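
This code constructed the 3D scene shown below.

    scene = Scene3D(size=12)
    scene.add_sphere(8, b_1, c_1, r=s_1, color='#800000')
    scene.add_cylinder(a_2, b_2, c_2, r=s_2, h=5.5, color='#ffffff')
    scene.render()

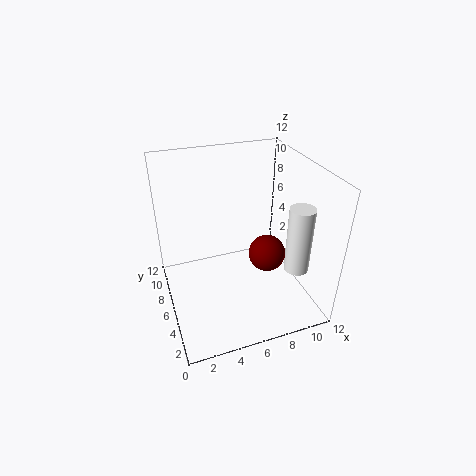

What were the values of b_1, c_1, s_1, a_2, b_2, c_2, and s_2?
b_1 = 4.5; c_1 = 5; s_1 = 1.5; a_2 = 10; b_2 = 3; c_2 = 4; s_2 = 1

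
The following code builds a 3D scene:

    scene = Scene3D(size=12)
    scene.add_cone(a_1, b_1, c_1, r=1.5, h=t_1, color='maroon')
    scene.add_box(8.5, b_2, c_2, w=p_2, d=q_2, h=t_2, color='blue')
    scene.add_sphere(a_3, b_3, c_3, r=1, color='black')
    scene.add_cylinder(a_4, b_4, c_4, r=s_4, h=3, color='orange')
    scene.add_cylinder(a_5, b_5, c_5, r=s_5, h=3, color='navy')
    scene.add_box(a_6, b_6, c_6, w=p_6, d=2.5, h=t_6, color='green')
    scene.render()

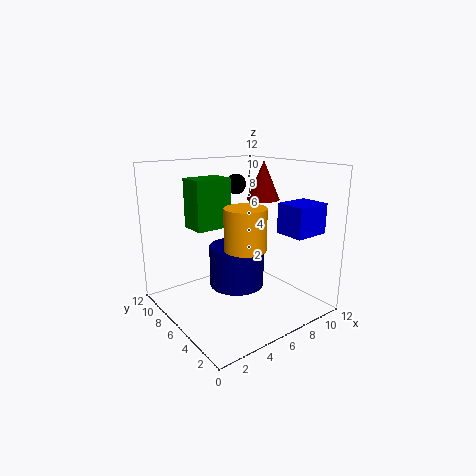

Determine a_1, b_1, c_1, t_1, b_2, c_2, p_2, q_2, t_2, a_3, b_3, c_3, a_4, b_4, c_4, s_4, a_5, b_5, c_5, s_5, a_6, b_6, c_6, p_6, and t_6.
a_1 = 10, b_1 = 7.5, c_1 = 8.5, t_1 = 3.5, b_2 = 1.5, c_2 = 6.5, p_2 = 3, q_2 = 2.5, t_2 = 2.5, a_3 = 9.5, b_3 = 11, c_3 = 9.5, a_4 = 4, b_4 = 2.5, c_4 = 6.5, s_4 = 1.5, a_5 = 4, b_5 = 3.5, c_5 = 3.5, s_5 = 2, a_6 = 4, b_6 = 9, c_6 = 6, p_6 = 3.5, t_6 = 4.5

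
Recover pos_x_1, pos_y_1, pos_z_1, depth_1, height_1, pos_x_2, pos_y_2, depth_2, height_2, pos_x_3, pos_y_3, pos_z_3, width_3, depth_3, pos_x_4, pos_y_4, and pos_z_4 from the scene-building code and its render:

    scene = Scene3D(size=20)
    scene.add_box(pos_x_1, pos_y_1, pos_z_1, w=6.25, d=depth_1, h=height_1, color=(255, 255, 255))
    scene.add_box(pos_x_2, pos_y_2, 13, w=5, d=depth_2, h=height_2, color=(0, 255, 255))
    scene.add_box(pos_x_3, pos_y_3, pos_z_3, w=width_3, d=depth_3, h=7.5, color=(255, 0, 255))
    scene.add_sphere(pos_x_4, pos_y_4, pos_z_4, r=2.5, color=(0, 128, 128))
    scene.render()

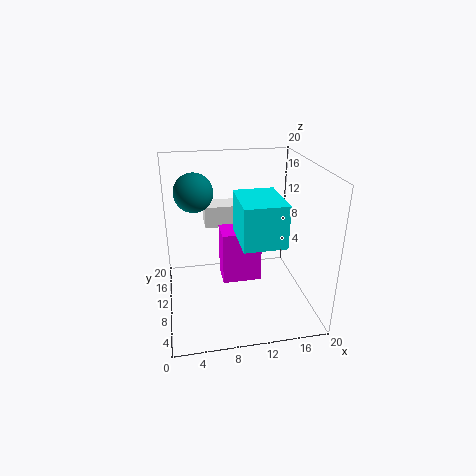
pos_x_1 = 6, pos_y_1 = 15, pos_z_1 = 9.5, depth_1 = 3.5, height_1 = 3.25, pos_x_2 = 8.75, pos_y_2 = 0.5, depth_2 = 6.5, height_2 = 5, pos_x_3 = 7.75, pos_y_3 = 9.25, pos_z_3 = 3.25, width_3 = 5.5, depth_3 = 4, pos_x_4 = 4.25, pos_y_4 = 9.75, pos_z_4 = 17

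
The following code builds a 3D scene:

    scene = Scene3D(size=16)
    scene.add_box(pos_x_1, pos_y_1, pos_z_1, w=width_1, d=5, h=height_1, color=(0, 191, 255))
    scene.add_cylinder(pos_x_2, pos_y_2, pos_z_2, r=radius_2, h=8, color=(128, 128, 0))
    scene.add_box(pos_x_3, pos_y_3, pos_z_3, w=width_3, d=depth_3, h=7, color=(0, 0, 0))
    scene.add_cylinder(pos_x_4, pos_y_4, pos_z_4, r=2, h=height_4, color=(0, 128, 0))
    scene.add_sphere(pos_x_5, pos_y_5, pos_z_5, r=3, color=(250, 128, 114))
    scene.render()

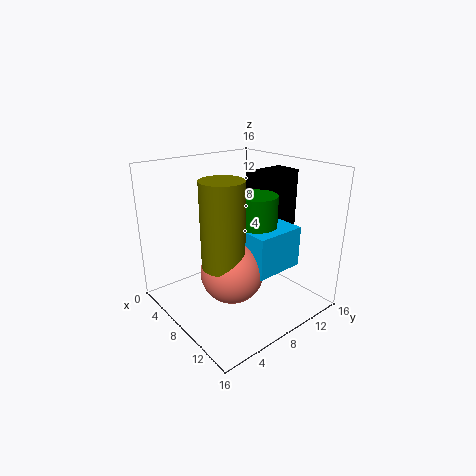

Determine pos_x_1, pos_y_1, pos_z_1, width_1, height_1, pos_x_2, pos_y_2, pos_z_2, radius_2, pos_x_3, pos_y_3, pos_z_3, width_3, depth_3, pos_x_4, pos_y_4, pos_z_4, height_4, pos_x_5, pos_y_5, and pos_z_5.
pos_x_1 = 10; pos_y_1 = 5; pos_z_1 = 7; width_1 = 5; height_1 = 4; pos_x_2 = 12; pos_y_2 = 3; pos_z_2 = 8; radius_2 = 2; pos_x_3 = 7; pos_y_3 = 10; pos_z_3 = 8; width_3 = 3; depth_3 = 5; pos_x_4 = 12; pos_y_4 = 7; pos_z_4 = 7; height_4 = 7; pos_x_5 = 12; pos_y_5 = 4; pos_z_5 = 7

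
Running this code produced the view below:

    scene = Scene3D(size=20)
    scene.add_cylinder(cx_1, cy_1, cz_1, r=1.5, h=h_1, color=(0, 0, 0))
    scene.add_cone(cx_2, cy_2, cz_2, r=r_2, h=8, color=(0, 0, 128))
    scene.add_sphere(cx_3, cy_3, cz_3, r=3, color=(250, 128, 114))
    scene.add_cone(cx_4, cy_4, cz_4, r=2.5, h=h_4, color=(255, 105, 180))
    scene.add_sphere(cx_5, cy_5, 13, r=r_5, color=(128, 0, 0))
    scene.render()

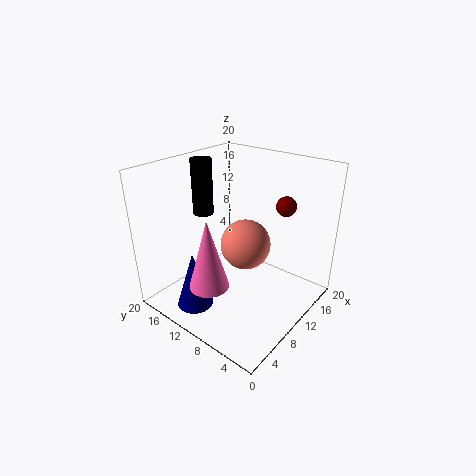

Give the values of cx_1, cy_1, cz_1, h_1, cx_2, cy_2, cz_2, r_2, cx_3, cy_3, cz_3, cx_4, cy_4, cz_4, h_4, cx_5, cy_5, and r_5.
cx_1 = 10
cy_1 = 16.5
cz_1 = 12
h_1 = 8
cx_2 = 4
cy_2 = 13
cz_2 = 1
r_2 = 2.5
cx_3 = 6.5
cy_3 = 6
cz_3 = 12
cx_4 = 3
cy_4 = 9
cz_4 = 6.5
h_4 = 9
cx_5 = 17.5
cy_5 = 7
r_5 = 1.5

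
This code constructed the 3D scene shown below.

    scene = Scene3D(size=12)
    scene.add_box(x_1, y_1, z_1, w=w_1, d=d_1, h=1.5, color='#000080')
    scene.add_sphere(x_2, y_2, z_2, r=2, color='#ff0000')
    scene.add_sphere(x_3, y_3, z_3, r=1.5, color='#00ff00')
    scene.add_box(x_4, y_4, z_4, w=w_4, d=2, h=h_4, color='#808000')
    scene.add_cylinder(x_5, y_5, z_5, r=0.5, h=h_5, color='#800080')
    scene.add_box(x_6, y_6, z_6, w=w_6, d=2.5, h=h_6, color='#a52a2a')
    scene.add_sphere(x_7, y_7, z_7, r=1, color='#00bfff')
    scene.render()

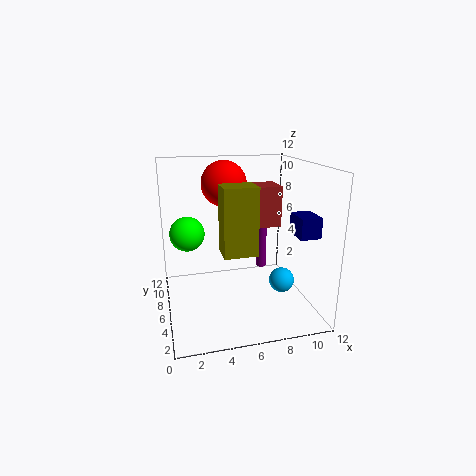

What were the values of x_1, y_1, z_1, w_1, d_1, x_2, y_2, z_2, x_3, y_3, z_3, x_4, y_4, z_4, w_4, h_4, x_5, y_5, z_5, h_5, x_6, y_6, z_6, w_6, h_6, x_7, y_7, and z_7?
x_1 = 9; y_1 = 0.5; z_1 = 7.5; w_1 = 1.5; d_1 = 2; x_2 = 5.5; y_2 = 9; z_2 = 10; x_3 = 2; y_3 = 8; z_3 = 6; x_4 = 4; y_4 = 2; z_4 = 6; w_4 = 2.5; h_4 = 5; x_5 = 10; y_5 = 11.5; z_5 = 0.5; h_5 = 5.5; x_6 = 6; y_6 = 6.5; z_6 = 6.5; w_6 = 4; h_6 = 3.5; x_7 = 9; y_7 = 3.5; z_7 = 3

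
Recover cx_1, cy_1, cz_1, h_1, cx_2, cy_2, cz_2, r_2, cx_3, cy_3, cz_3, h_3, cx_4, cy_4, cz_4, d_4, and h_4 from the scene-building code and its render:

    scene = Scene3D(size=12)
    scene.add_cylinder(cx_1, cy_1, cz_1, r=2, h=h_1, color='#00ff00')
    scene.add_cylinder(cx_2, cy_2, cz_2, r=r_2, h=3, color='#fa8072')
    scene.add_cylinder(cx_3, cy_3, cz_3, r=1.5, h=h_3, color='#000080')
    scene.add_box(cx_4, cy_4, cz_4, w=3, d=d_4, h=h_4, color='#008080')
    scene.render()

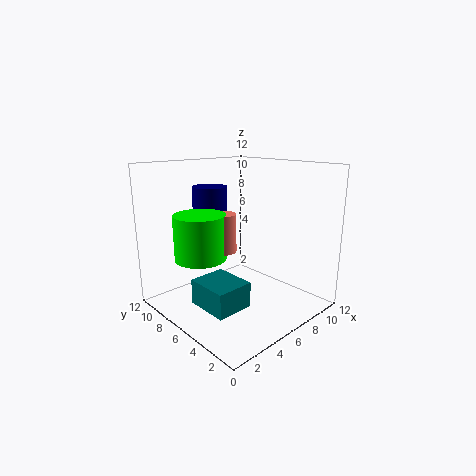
cx_1 = 2.5
cy_1 = 6.5
cz_1 = 5
h_1 = 3.5
cx_2 = 4
cy_2 = 5.5
cz_2 = 5.5
r_2 = 1
cx_3 = 5.5
cy_3 = 9
cz_3 = 6
h_3 = 4
cx_4 = 1.5
cy_4 = 3
cz_4 = 1.5
d_4 = 3.5
h_4 = 2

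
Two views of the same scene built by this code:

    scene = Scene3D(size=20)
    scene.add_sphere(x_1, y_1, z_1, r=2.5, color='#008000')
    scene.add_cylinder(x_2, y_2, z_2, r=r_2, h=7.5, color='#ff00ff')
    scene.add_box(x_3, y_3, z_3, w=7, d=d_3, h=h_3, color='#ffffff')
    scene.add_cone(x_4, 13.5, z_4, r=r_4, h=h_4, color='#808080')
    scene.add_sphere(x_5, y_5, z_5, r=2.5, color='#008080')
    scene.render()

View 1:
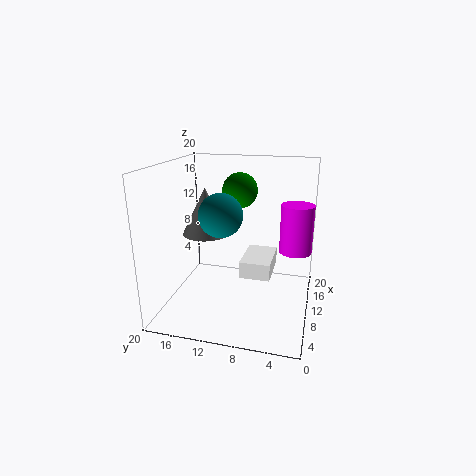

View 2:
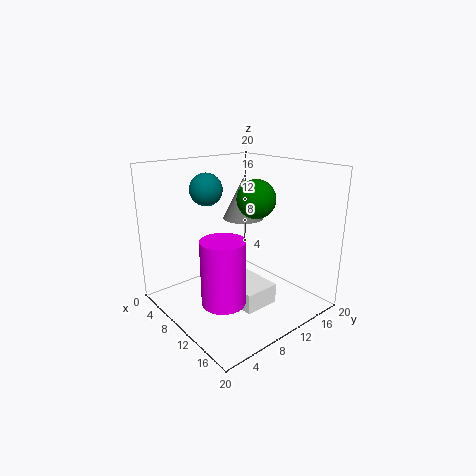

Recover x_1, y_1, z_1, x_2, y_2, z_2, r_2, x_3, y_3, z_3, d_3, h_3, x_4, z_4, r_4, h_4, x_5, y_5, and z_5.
x_1 = 13, y_1 = 10.5, z_1 = 16, x_2 = 16.5, y_2 = 2.5, z_2 = 6, r_2 = 2.5, x_3 = 10.5, y_3 = 5.5, z_3 = 3.5, d_3 = 4.5, h_3 = 2.5, x_4 = 7, z_4 = 11.5, r_4 = 3, h_4 = 6, x_5 = 2.5, y_5 = 10, z_5 = 15.5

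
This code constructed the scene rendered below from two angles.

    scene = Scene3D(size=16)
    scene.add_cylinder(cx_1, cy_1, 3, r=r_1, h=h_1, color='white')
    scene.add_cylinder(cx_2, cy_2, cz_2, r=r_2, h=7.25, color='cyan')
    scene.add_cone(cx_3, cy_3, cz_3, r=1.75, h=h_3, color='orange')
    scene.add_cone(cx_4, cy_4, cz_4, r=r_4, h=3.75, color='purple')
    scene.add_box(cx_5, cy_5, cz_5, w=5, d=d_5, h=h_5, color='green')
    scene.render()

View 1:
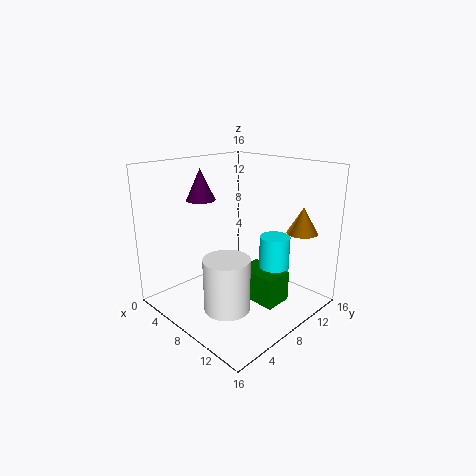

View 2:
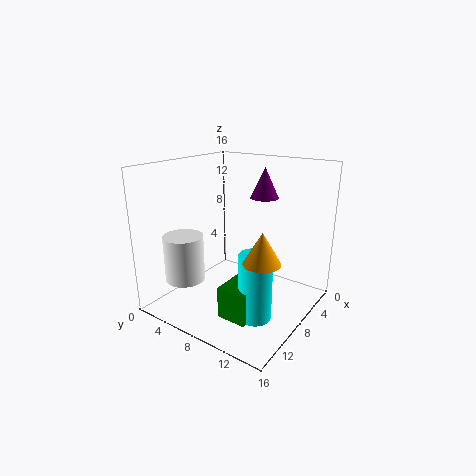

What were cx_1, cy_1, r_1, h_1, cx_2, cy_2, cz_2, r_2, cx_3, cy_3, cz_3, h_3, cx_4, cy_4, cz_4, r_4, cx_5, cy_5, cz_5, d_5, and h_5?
cx_1 = 11.5; cy_1 = 3; r_1 = 2.25; h_1 = 5.25; cx_2 = 10.25; cy_2 = 11.75; cz_2 = 0.5; r_2 = 1.75; cx_3 = 12.5; cy_3 = 13.75; cz_3 = 8.25; h_3 = 3; cx_4 = 2; cy_4 = 7.75; cz_4 = 11.25; r_4 = 1.75; cx_5 = 7.5; cy_5 = 8.5; cz_5 = 0.5; d_5 = 3.25; h_5 = 3.5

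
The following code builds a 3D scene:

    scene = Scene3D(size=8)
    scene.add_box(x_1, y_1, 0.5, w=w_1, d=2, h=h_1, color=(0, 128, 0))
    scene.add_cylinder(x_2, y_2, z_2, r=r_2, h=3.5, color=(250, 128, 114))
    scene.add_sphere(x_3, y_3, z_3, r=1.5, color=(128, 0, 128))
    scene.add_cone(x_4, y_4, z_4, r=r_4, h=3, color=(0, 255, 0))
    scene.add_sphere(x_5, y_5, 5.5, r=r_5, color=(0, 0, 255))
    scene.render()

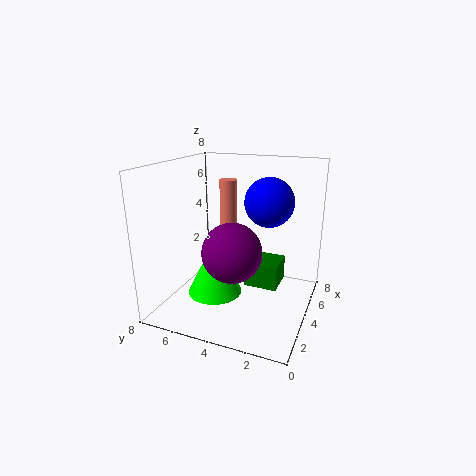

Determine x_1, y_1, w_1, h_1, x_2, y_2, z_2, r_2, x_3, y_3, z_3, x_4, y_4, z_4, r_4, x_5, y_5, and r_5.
x_1 = 5; y_1 = 2; w_1 = 2; h_1 = 1.5; x_2 = 5; y_2 = 5; z_2 = 3.5; r_2 = 0.5; x_3 = 2; y_3 = 3.5; z_3 = 4; x_4 = 3; y_4 = 5; z_4 = 1; r_4 = 1.5; x_5 = 6.5; y_5 = 3; r_5 = 1.5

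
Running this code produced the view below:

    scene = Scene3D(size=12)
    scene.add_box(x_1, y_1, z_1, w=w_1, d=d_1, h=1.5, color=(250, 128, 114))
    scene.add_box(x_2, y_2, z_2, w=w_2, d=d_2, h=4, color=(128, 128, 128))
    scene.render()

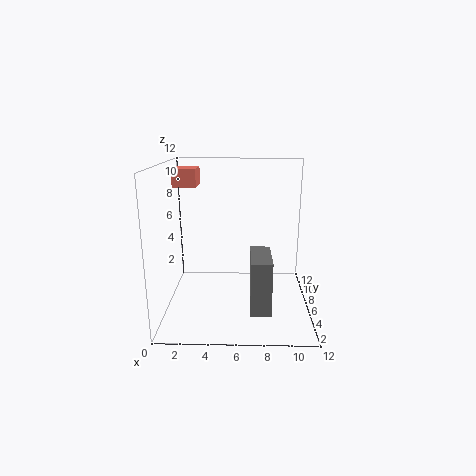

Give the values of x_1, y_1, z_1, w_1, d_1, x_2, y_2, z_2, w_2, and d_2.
x_1 = 0.5; y_1 = 7; z_1 = 10; w_1 = 2; d_1 = 2.5; x_2 = 7; y_2 = 0.5; z_2 = 2; w_2 = 1.5; d_2 = 3.5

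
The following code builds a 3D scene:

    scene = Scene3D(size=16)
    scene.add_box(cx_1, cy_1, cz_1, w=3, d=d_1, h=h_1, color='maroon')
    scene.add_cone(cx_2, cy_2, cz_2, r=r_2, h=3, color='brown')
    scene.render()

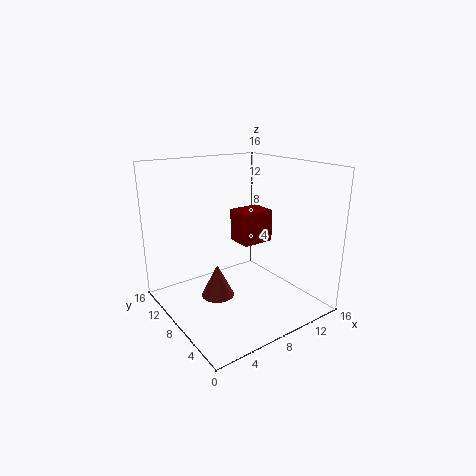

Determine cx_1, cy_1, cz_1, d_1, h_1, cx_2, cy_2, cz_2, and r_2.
cx_1 = 5
cy_1 = 2.5
cz_1 = 9.5
d_1 = 2.5
h_1 = 3
cx_2 = 2.5
cy_2 = 3.5
cz_2 = 5
r_2 = 1.5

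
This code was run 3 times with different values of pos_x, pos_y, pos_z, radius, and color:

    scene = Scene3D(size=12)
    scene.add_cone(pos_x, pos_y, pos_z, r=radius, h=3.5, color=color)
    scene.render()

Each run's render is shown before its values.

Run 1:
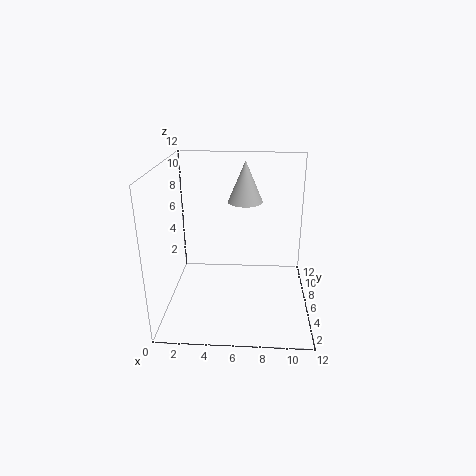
pos_x = 6.5; pos_y = 8; pos_z = 8.5; radius = 1.5; color = 'lightgray'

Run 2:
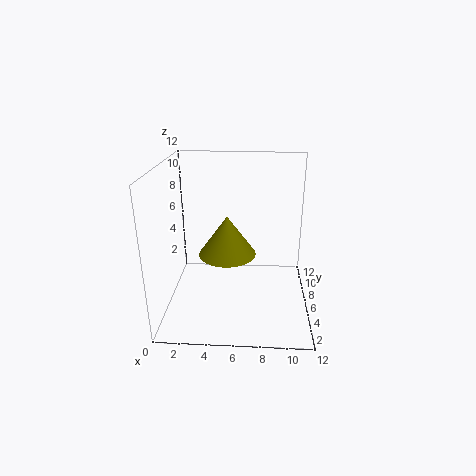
pos_x = 5; pos_y = 7; pos_z = 4; radius = 2.5; color = 'olive'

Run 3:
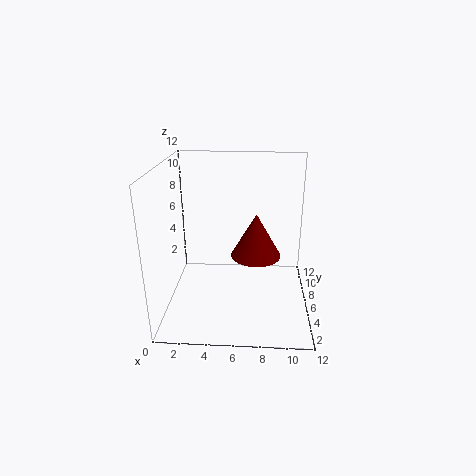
pos_x = 7.5; pos_y = 5; pos_z = 5; radius = 2; color = 'maroon'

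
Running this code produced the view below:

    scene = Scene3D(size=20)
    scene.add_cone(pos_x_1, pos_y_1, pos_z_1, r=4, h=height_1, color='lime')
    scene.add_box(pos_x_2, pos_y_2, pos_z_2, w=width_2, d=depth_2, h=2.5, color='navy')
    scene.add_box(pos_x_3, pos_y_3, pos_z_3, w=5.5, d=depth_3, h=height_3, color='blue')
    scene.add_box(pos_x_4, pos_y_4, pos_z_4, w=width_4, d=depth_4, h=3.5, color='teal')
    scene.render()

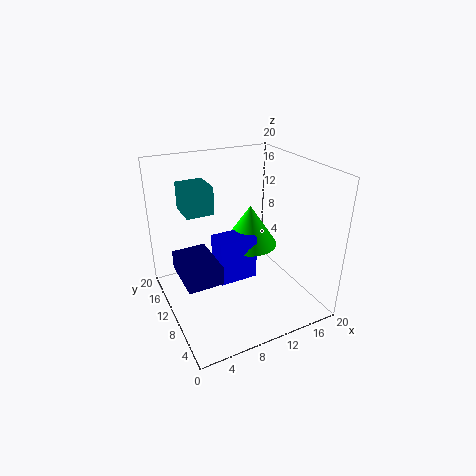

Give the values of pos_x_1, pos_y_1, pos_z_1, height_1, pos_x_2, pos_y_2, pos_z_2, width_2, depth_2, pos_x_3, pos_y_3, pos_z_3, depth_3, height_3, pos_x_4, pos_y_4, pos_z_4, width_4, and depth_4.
pos_x_1 = 13
pos_y_1 = 12
pos_z_1 = 7.5
height_1 = 6
pos_x_2 = 1
pos_y_2 = 5
pos_z_2 = 7
width_2 = 4.5
depth_2 = 6.5
pos_x_3 = 7
pos_y_3 = 9
pos_z_3 = 3.5
depth_3 = 3.5
height_3 = 6.5
pos_x_4 = 2.5
pos_y_4 = 8.5
pos_z_4 = 15
width_4 = 3.5
depth_4 = 4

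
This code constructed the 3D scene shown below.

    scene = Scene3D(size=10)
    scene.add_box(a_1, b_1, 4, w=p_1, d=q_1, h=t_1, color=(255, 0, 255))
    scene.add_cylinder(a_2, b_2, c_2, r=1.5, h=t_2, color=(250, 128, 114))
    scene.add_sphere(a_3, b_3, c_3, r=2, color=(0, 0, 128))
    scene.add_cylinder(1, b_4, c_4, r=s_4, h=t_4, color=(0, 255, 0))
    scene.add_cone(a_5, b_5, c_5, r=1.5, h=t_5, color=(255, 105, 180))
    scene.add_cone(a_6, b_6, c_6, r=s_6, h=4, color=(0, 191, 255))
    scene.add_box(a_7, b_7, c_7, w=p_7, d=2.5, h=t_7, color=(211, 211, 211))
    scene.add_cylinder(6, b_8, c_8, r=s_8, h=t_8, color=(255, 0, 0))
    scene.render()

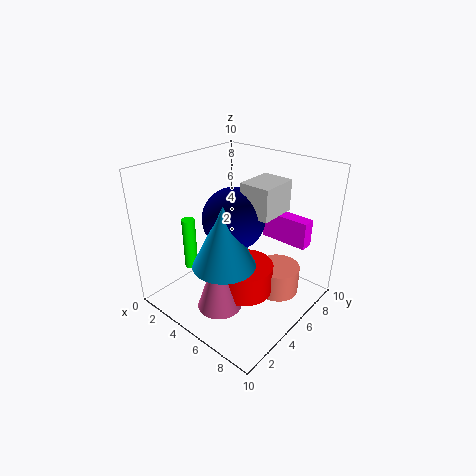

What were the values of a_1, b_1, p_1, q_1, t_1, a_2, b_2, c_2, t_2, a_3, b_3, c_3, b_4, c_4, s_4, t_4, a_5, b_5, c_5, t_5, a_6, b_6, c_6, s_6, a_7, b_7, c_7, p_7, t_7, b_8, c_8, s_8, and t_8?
a_1 = 5
b_1 = 8
p_1 = 3.5
q_1 = 1
t_1 = 2
a_2 = 7.5
b_2 = 6.5
c_2 = 1
t_2 = 2
a_3 = 5.5
b_3 = 4
c_3 = 7
b_4 = 4
c_4 = 1.5
s_4 = 0.5
t_4 = 4
a_5 = 5.5
b_5 = 2.5
c_5 = 1
t_5 = 4.5
a_6 = 6
b_6 = 2.5
c_6 = 4.5
s_6 = 2
a_7 = 6
b_7 = 4
c_7 = 7.5
p_7 = 2
t_7 = 2
b_8 = 4.5
c_8 = 1.5
s_8 = 2
t_8 = 2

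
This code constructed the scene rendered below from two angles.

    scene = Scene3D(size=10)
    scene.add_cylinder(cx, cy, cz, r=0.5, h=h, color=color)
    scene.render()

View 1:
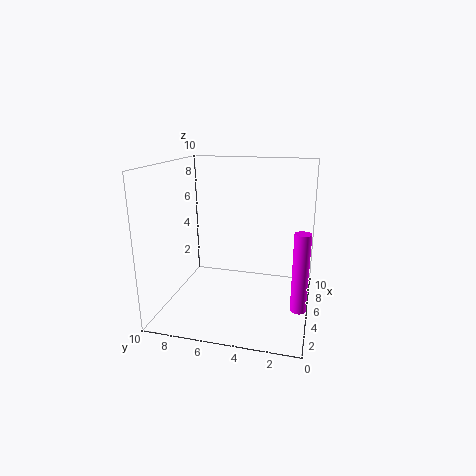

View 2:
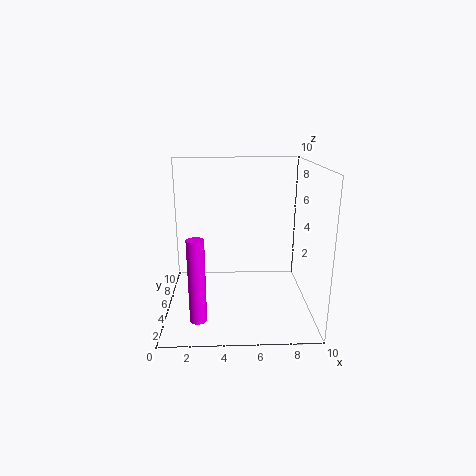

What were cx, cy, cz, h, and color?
cx = 2.5, cy = 0.5, cz = 1.5, h = 5, color = 'magenta'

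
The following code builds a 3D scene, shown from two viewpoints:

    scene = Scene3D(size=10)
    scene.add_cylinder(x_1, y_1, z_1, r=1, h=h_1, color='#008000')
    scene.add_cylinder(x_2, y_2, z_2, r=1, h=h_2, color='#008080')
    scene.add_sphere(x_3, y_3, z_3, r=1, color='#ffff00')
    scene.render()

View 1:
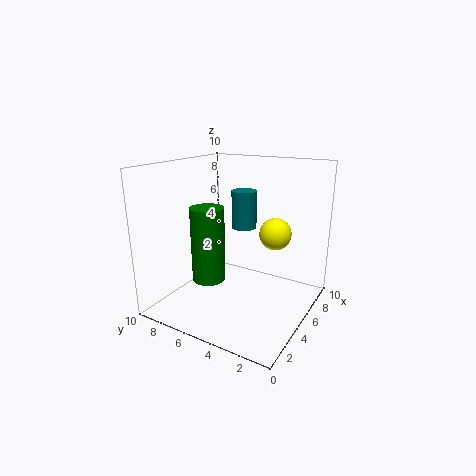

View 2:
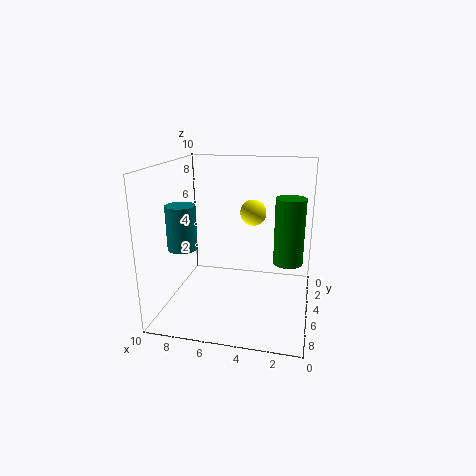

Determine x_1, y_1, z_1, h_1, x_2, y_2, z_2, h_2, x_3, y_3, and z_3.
x_1 = 1.5
y_1 = 5
z_1 = 3.5
h_1 = 4.5
x_2 = 8.5
y_2 = 6.5
z_2 = 4.5
h_2 = 3
x_3 = 4.5
y_3 = 2
z_3 = 6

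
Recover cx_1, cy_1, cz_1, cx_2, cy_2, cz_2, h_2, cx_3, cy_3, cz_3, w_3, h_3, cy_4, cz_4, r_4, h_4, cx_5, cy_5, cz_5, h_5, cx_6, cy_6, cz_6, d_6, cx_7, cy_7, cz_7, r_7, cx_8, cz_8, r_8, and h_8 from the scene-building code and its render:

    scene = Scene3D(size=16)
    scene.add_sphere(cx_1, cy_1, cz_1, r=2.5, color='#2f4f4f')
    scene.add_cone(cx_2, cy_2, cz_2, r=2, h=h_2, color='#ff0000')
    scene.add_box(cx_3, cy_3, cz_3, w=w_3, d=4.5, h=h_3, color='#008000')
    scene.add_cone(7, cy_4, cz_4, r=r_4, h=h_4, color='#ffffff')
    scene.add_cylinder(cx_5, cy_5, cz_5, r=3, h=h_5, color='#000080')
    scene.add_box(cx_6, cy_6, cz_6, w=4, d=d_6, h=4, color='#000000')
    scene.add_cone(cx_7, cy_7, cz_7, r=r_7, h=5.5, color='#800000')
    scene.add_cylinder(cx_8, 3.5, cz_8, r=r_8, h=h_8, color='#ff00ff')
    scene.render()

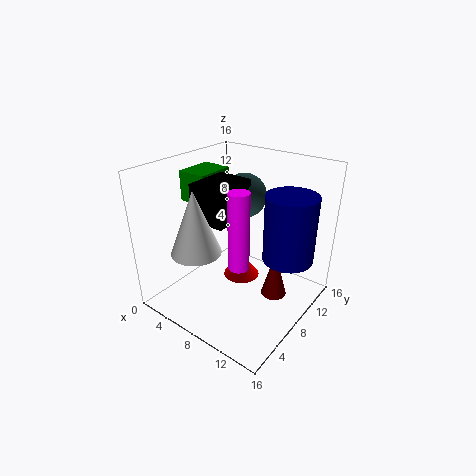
cx_1 = 7; cy_1 = 10.5; cz_1 = 12; cx_2 = 8.5; cy_2 = 8; cz_2 = 3.5; h_2 = 2.5; cx_3 = 0.5; cy_3 = 7; cz_3 = 11; w_3 = 3.5; h_3 = 3.5; cy_4 = 2.5; cz_4 = 8.5; r_4 = 2.5; h_4 = 6.5; cx_5 = 12; cy_5 = 12.5; cz_5 = 4.5; h_5 = 8; cx_6 = 4.5; cy_6 = 4.5; cz_6 = 10.5; d_6 = 5; cx_7 = 11.5; cy_7 = 10.5; cz_7 = 0.5; r_7 = 1.5; cx_8 = 11.5; cz_8 = 8; r_8 = 1; h_8 = 7.5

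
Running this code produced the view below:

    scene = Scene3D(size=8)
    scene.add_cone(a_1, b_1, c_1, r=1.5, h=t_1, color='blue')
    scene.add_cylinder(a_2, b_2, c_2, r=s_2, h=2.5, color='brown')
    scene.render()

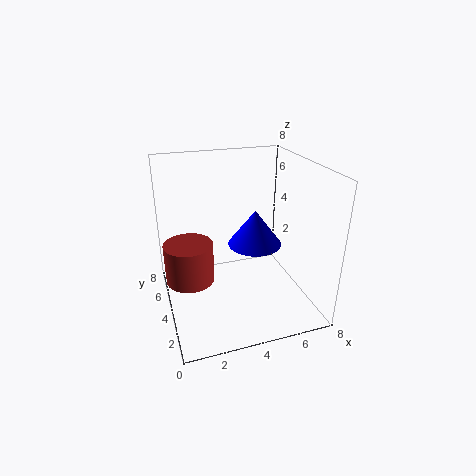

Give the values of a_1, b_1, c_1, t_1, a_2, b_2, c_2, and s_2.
a_1 = 5; b_1 = 4; c_1 = 3.5; t_1 = 2; a_2 = 1.5; b_2 = 6; c_2 = 0.5; s_2 = 1.5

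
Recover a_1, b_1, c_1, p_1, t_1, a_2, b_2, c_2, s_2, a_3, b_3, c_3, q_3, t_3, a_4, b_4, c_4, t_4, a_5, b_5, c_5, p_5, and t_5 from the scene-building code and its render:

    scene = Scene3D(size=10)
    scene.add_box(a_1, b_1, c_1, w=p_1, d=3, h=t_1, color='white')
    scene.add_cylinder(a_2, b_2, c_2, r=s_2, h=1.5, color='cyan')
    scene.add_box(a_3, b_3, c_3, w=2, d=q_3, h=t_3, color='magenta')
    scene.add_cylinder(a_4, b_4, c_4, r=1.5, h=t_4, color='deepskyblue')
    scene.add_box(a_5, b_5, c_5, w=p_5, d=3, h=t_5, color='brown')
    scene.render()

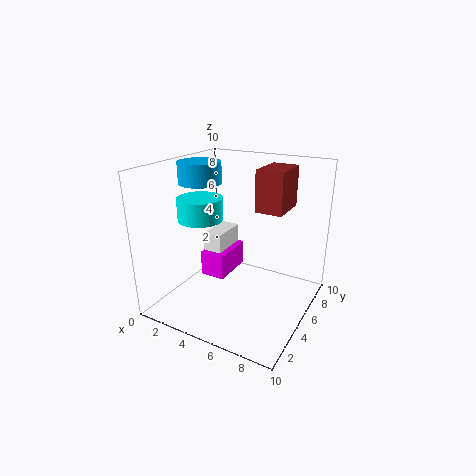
a_1 = 1, b_1 = 6.5, c_1 = 2.5, p_1 = 1.5, t_1 = 1.5, a_2 = 3, b_2 = 3.5, c_2 = 6.5, s_2 = 1.5, a_3 = 1, b_3 = 6, c_3 = 0.5, q_3 = 3.5, t_3 = 2, a_4 = 2, b_4 = 5, c_4 = 8.5, t_4 = 1.5, a_5 = 5.5, b_5 = 6.5, c_5 = 6.5, p_5 = 2, t_5 = 3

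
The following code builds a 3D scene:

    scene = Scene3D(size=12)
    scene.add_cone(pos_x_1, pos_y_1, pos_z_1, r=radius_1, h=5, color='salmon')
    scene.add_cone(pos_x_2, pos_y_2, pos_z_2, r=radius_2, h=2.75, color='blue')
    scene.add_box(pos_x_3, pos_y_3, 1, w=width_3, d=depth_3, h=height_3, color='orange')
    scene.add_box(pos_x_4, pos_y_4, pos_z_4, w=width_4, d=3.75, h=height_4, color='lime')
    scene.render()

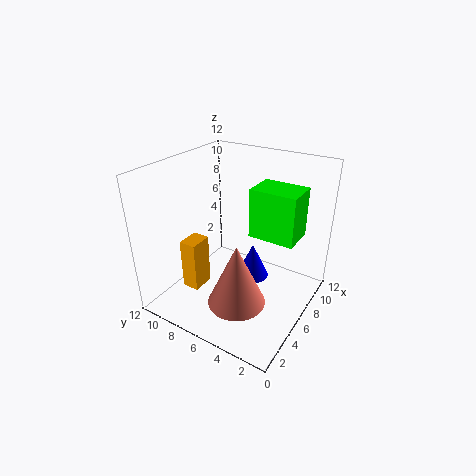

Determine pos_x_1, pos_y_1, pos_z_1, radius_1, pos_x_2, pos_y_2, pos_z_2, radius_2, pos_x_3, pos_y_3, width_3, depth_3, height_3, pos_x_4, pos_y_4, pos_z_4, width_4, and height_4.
pos_x_1 = 3; pos_y_1 = 4.25; pos_z_1 = 2.25; radius_1 = 2.25; pos_x_2 = 5; pos_y_2 = 4; pos_z_2 = 3.75; radius_2 = 1.25; pos_x_3 = 3.5; pos_y_3 = 8.75; width_3 = 2; depth_3 = 1.5; height_3 = 4.5; pos_x_4 = 6; pos_y_4 = 1.25; pos_z_4 = 6.5; width_4 = 2.75; height_4 = 4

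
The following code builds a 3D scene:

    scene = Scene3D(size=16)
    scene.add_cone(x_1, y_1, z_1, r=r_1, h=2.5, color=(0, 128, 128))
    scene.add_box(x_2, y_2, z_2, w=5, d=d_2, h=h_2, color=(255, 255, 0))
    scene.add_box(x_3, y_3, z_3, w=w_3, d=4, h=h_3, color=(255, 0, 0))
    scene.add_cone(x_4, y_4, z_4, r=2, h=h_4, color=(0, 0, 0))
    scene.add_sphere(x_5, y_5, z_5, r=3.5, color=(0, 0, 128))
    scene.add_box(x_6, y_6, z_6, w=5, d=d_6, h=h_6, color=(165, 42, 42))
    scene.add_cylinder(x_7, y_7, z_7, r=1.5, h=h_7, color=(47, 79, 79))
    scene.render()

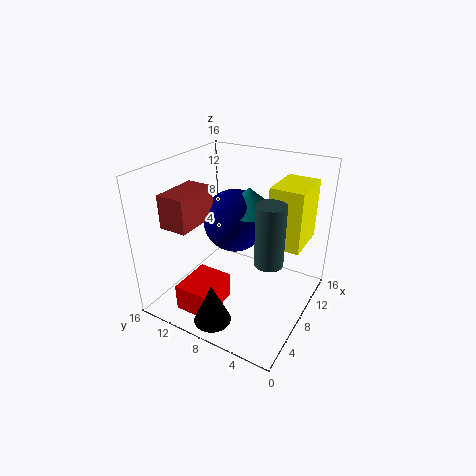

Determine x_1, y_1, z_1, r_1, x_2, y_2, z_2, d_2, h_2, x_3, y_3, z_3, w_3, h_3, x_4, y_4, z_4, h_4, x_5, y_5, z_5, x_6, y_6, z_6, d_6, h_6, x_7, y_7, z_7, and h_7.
x_1 = 9.5, y_1 = 7.5, z_1 = 11, r_1 = 3, x_2 = 8, y_2 = 1, z_2 = 8, d_2 = 3.5, h_2 = 6.5, x_3 = 2, y_3 = 8.5, z_3 = 0.5, w_3 = 5, h_3 = 3, x_4 = 2.5, y_4 = 8, z_4 = 0.5, h_4 = 4.5, x_5 = 9, y_5 = 9, z_5 = 9.5, x_6 = 2, y_6 = 10.5, z_6 = 10.5, d_6 = 3, h_6 = 3.5, x_7 = 6.5, y_7 = 3.5, z_7 = 7, h_7 = 6.5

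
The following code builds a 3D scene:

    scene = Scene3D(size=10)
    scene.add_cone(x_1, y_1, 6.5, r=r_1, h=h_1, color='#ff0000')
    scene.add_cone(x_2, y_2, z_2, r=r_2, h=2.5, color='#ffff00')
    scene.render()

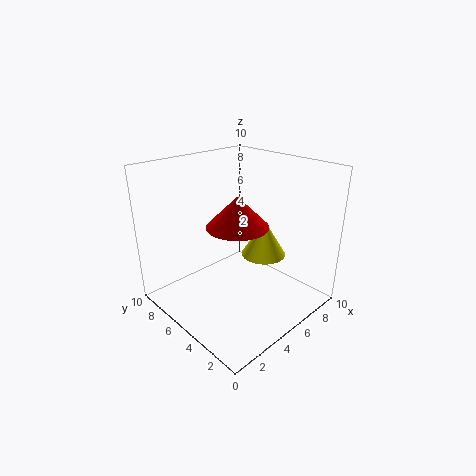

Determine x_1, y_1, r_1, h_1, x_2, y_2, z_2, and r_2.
x_1 = 4; y_1 = 4; r_1 = 2; h_1 = 2; x_2 = 6; y_2 = 3.5; z_2 = 4; r_2 = 1.5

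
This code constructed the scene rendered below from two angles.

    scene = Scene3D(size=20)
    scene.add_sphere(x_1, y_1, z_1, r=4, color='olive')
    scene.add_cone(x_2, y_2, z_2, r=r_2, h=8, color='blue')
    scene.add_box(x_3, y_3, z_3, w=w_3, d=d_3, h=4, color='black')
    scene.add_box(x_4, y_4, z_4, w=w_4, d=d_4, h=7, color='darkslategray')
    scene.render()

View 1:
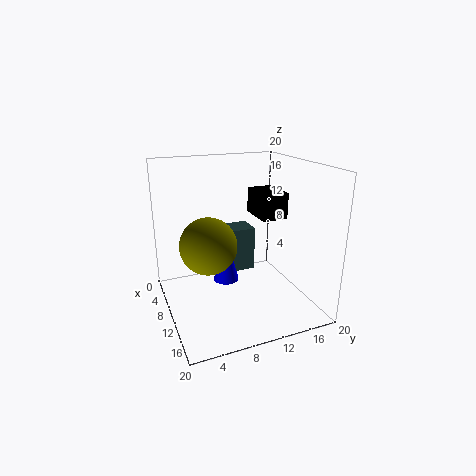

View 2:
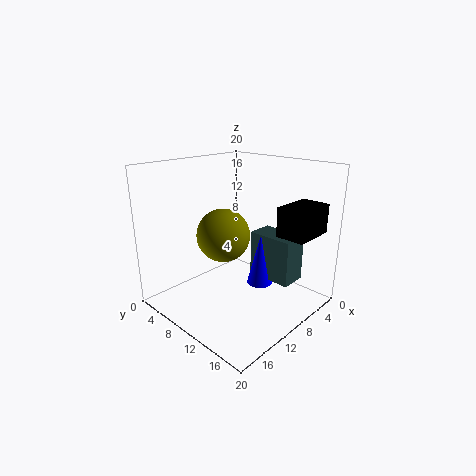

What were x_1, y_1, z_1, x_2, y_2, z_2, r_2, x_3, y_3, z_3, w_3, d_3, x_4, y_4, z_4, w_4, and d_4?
x_1 = 9, y_1 = 6, z_1 = 9, x_2 = 5, y_2 = 10, z_2 = 1, r_2 = 2, x_3 = 2, y_3 = 15, z_3 = 11, w_3 = 6, d_3 = 4, x_4 = 1, y_4 = 8, z_4 = 2, w_4 = 4, d_4 = 7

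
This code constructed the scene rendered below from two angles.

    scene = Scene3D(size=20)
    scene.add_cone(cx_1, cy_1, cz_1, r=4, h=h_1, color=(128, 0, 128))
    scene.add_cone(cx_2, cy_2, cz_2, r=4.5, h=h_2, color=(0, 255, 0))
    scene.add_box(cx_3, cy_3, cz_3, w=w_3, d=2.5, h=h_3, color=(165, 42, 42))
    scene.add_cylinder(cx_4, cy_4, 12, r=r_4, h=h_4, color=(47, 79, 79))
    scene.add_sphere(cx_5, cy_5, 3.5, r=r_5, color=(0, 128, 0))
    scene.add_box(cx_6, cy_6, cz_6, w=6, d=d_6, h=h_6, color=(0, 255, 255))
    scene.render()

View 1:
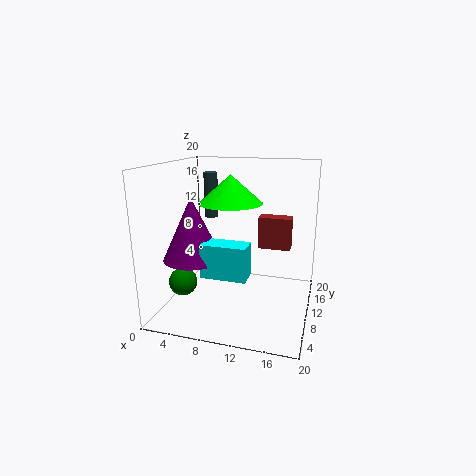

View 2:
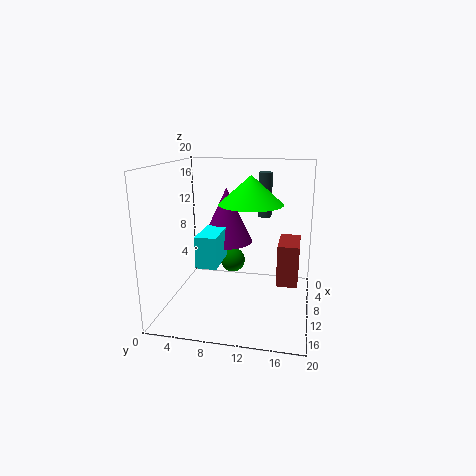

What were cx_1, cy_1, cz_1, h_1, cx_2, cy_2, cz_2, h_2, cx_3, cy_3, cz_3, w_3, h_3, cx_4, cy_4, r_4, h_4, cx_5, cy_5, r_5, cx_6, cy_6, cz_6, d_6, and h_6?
cx_1 = 4.5
cy_1 = 7
cz_1 = 7.5
h_1 = 8.5
cx_2 = 8.5
cy_2 = 11.5
cz_2 = 14.5
h_2 = 4
cx_3 = 11.5
cy_3 = 16
cz_3 = 6.5
w_3 = 5
h_3 = 5
cx_4 = 5
cy_4 = 13
r_4 = 1
h_4 = 6.5
cx_5 = 2.5
cy_5 = 7.5
r_5 = 2
cx_6 = 6.5
cy_6 = 4.5
cz_6 = 6
d_6 = 3
h_6 = 4.5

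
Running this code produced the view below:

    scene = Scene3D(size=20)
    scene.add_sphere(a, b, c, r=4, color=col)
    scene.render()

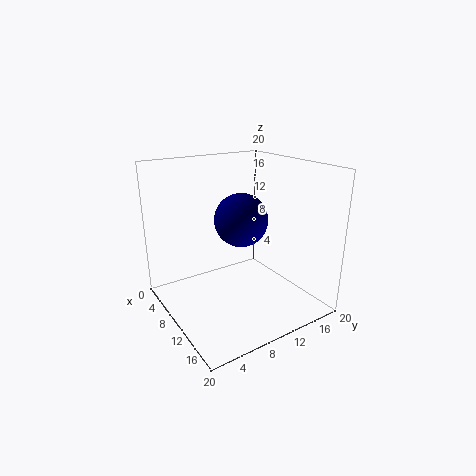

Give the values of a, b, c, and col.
a = 7, b = 12.5, c = 11.25, col = 'navy'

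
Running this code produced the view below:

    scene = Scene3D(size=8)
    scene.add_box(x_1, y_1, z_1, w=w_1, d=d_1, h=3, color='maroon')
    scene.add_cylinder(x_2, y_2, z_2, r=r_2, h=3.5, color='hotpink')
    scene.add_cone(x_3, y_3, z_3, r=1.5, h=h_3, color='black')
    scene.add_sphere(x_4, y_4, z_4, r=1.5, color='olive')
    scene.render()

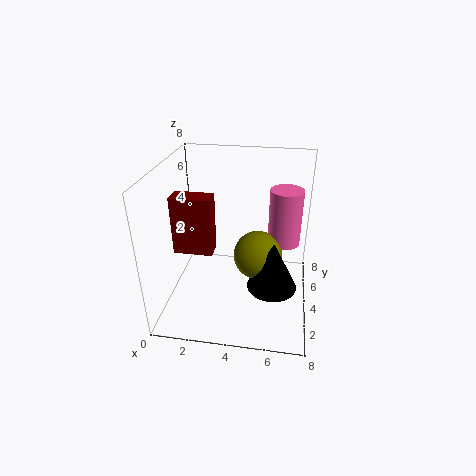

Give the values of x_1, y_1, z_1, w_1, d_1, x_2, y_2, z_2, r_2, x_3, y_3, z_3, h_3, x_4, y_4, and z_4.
x_1 = 1; y_1 = 2; z_1 = 4; w_1 = 2; d_1 = 1; x_2 = 6.5; y_2 = 6.5; z_2 = 2.5; r_2 = 1; x_3 = 6; y_3 = 4.5; z_3 = 0.5; h_3 = 3; x_4 = 5; y_4 = 5.5; z_4 = 2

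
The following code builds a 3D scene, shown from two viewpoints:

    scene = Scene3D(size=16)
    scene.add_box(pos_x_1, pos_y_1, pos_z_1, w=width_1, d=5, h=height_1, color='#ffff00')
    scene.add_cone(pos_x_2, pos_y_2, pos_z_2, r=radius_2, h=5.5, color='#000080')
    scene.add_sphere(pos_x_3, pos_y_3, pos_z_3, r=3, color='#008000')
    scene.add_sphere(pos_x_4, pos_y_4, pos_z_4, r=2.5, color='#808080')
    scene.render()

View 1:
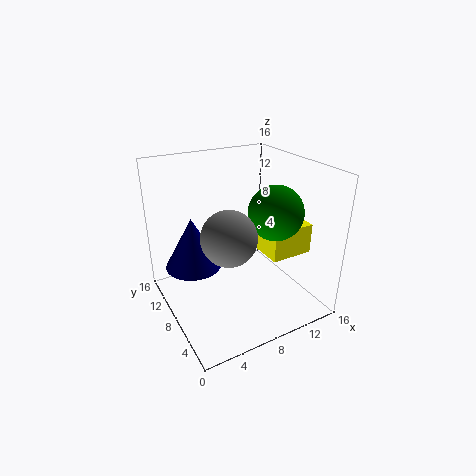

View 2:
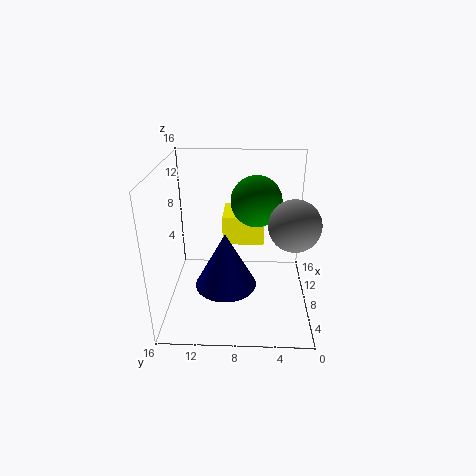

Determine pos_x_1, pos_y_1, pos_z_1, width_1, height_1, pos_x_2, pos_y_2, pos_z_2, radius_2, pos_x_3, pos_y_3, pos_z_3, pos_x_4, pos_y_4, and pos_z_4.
pos_x_1 = 11, pos_y_1 = 5, pos_z_1 = 5.5, width_1 = 5, height_1 = 3.5, pos_x_2 = 3, pos_y_2 = 9, pos_z_2 = 5.5, radius_2 = 3, pos_x_3 = 11.5, pos_y_3 = 6, pos_z_3 = 11, pos_x_4 = 4, pos_y_4 = 2.5, pos_z_4 = 11.5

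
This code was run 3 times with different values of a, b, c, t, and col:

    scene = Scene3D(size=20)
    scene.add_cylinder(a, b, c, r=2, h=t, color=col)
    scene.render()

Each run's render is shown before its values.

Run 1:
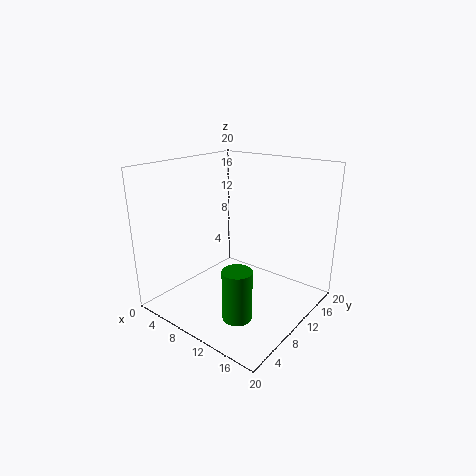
a = 13; b = 6; c = 0.5; t = 7; col = 'green'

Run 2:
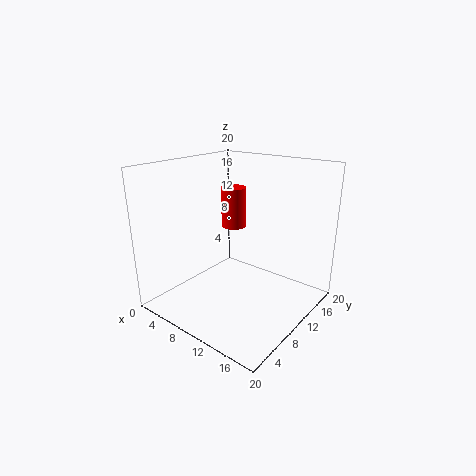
a = 4; b = 16.5; c = 8.5; t = 6.5; col = 'red'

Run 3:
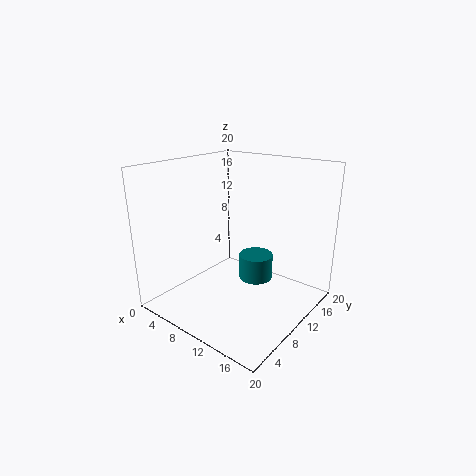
a = 15.5; b = 6.5; c = 7.5; t = 3; col = 'teal'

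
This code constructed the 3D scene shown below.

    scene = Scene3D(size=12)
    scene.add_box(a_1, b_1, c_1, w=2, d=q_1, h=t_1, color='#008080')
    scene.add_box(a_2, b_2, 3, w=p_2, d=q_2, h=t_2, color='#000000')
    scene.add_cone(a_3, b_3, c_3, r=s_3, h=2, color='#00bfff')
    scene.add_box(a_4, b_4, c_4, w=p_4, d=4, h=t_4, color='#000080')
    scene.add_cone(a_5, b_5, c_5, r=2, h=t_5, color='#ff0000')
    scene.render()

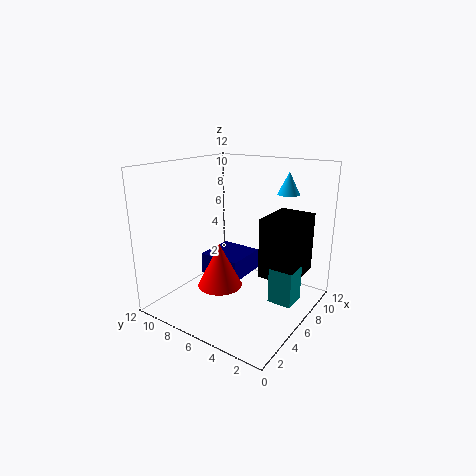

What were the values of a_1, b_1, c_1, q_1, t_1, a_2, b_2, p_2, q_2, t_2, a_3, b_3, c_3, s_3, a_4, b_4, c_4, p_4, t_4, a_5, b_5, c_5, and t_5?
a_1 = 6; b_1 = 1; c_1 = 1; q_1 = 2; t_1 = 3; a_2 = 6; b_2 = 1; p_2 = 4; q_2 = 3; t_2 = 5; a_3 = 11; b_3 = 4; c_3 = 9; s_3 = 1; a_4 = 7; b_4 = 7; c_4 = 1; p_4 = 4; t_4 = 2; a_5 = 6; b_5 = 8; c_5 = 1; t_5 = 4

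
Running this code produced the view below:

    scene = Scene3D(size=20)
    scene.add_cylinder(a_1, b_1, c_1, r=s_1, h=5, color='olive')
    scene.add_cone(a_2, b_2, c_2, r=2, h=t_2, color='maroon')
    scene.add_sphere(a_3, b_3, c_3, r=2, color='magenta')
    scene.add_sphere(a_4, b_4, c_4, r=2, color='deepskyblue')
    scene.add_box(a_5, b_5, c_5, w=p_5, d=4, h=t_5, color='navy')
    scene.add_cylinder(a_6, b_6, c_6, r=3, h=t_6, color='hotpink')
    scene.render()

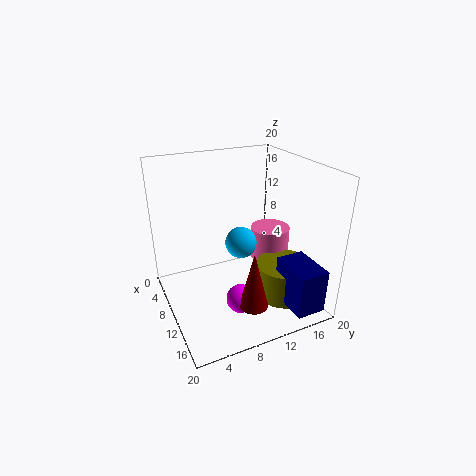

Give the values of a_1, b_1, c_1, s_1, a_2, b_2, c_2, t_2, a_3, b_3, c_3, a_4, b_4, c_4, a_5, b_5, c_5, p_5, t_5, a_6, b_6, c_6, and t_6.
a_1 = 13, b_1 = 16, c_1 = 1, s_1 = 4, a_2 = 15, b_2 = 10, c_2 = 2, t_2 = 8, a_3 = 13, b_3 = 9, c_3 = 2, a_4 = 13, b_4 = 9, c_4 = 11, a_5 = 14, b_5 = 14, c_5 = 2, p_5 = 6, t_5 = 6, a_6 = 7, b_6 = 17, c_6 = 4, t_6 = 5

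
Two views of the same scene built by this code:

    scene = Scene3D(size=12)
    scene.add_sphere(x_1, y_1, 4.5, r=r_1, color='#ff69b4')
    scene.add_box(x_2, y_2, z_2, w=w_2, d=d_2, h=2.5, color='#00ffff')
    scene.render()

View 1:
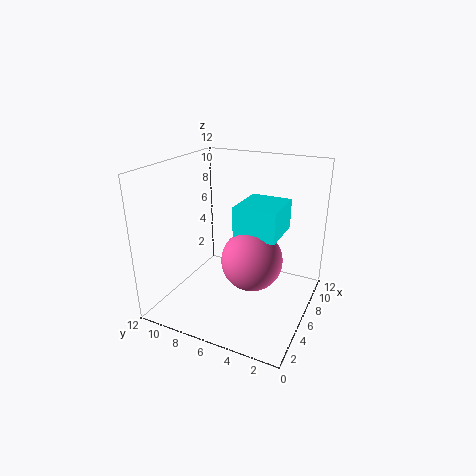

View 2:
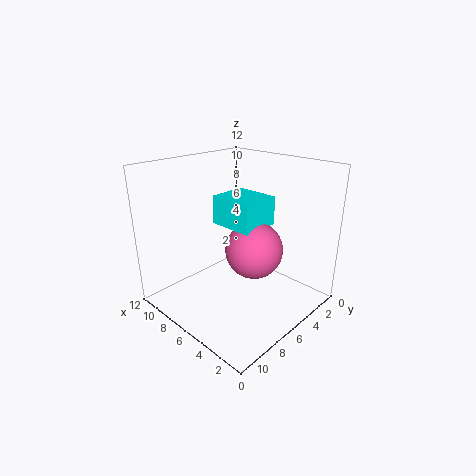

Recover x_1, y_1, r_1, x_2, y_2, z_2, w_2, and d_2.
x_1 = 5.5, y_1 = 4.5, r_1 = 2.5, x_2 = 5, y_2 = 2.5, z_2 = 6.5, w_2 = 4, d_2 = 3.5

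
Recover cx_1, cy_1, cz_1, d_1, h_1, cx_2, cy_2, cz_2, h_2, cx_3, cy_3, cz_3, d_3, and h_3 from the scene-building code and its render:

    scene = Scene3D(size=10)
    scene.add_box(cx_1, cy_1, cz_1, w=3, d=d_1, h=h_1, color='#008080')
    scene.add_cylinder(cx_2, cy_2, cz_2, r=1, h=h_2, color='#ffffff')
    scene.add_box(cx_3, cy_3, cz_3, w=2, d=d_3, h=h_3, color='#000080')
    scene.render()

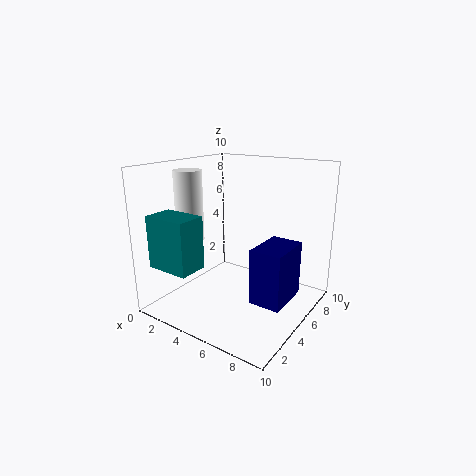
cx_1 = 1
cy_1 = 0.5
cz_1 = 3.5
d_1 = 2
h_1 = 3.5
cx_2 = 1.5
cy_2 = 4
cz_2 = 4.5
h_2 = 5
cx_3 = 7.5
cy_3 = 2.5
cz_3 = 2
d_3 = 3
h_3 = 3.5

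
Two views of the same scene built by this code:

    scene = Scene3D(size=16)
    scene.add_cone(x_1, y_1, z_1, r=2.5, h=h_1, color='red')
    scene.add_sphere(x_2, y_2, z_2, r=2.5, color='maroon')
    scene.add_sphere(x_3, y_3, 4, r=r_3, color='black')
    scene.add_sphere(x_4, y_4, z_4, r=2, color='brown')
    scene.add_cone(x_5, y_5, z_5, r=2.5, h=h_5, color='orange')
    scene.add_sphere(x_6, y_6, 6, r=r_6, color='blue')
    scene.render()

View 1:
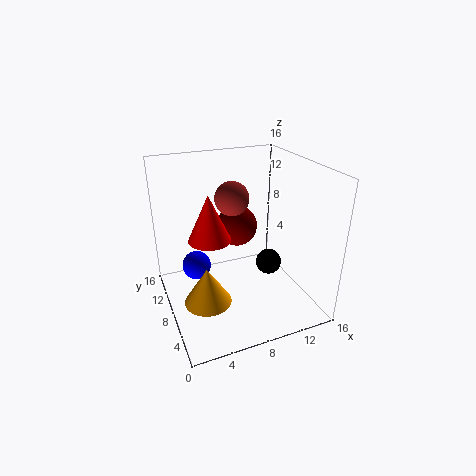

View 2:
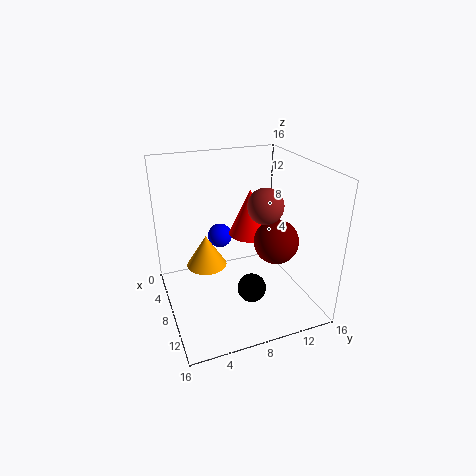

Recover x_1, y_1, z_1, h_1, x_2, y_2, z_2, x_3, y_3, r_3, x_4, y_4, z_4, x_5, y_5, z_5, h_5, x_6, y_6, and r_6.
x_1 = 5.5
y_1 = 10.5
z_1 = 7
h_1 = 5.5
x_2 = 9.5
y_2 = 12
z_2 = 7.5
x_3 = 12
y_3 = 8
r_3 = 1.5
x_4 = 8.5
y_4 = 11
z_4 = 11.5
x_5 = 3.5
y_5 = 5.5
z_5 = 2.5
h_5 = 4
x_6 = 3
y_6 = 7.5
r_6 = 1.5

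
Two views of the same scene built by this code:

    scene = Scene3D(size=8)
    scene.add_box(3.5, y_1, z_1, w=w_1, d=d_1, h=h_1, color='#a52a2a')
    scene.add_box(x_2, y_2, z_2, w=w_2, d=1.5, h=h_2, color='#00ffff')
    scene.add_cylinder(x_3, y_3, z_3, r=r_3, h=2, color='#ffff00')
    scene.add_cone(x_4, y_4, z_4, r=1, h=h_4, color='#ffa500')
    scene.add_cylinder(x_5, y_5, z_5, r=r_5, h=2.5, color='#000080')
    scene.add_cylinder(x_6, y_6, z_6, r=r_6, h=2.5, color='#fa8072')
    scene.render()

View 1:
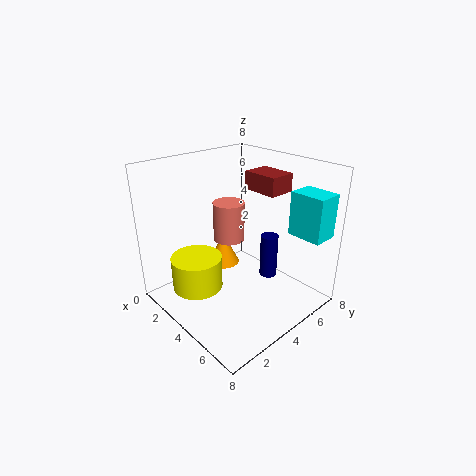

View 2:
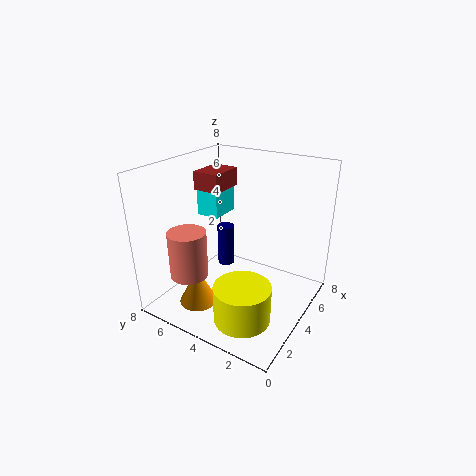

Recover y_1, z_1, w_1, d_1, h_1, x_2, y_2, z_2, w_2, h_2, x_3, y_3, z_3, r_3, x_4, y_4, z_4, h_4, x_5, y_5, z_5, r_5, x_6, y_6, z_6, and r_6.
y_1 = 5; z_1 = 6.5; w_1 = 2; d_1 = 1.5; h_1 = 1; x_2 = 5.5; y_2 = 6.5; z_2 = 4; w_2 = 2; h_2 = 2.5; x_3 = 2; y_3 = 2.5; z_3 = 0.5; r_3 = 1.5; x_4 = 1.5; y_4 = 5; z_4 = 1; h_4 = 2; x_5 = 5; y_5 = 5.5; z_5 = 1.5; r_5 = 0.5; x_6 = 1.5; y_6 = 5.5; z_6 = 2.5; r_6 = 1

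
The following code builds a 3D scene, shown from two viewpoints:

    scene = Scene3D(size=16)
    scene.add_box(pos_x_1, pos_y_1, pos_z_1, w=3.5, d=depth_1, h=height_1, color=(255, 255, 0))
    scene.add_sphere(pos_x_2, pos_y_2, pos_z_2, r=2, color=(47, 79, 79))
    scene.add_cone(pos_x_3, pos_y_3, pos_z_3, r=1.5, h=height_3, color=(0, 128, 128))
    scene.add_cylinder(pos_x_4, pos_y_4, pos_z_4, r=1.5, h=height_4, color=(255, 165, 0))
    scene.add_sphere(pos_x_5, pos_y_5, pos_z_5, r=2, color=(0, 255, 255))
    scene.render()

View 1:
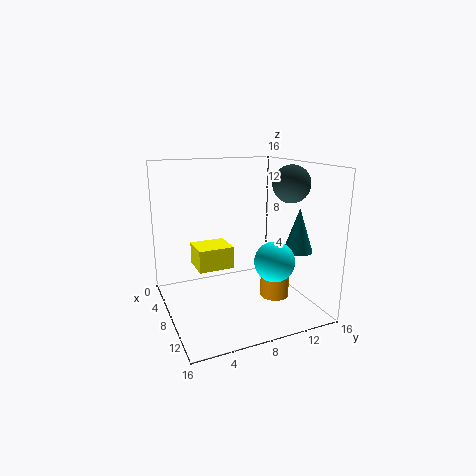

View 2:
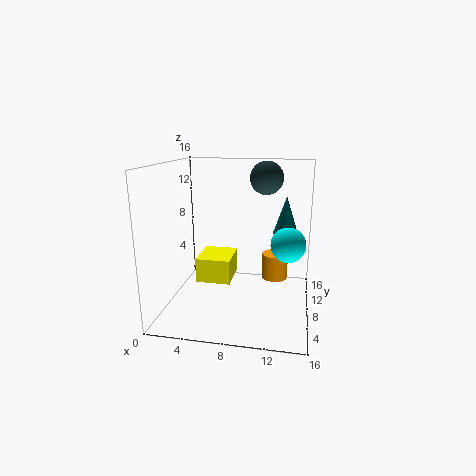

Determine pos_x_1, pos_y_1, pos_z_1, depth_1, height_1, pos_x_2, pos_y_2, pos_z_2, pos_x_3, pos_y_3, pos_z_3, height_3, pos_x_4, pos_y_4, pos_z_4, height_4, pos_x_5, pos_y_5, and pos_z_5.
pos_x_1 = 4.5
pos_y_1 = 3.5
pos_z_1 = 4.5
depth_1 = 4
height_1 = 2.5
pos_x_2 = 10.5
pos_y_2 = 13
pos_z_2 = 14
pos_x_3 = 13
pos_y_3 = 12.5
pos_z_3 = 7.5
height_3 = 4.5
pos_x_4 = 12
pos_y_4 = 10.5
pos_z_4 = 2.5
height_4 = 3
pos_x_5 = 13.5
pos_y_5 = 9.5
pos_z_5 = 7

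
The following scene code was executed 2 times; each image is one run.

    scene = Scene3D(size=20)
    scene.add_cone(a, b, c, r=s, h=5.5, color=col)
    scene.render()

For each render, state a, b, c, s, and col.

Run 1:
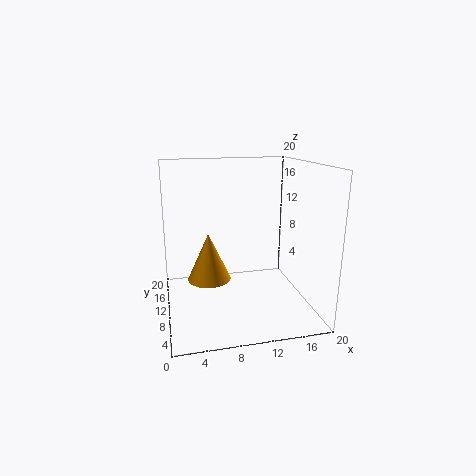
a = 5; b = 3.5; c = 7.5; s = 2.5; col = 'orange'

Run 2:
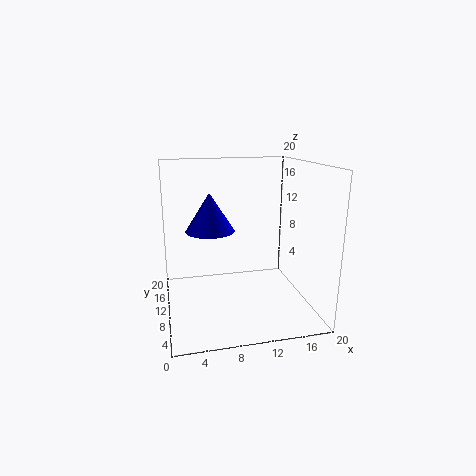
a = 6.5; b = 12.5; c = 10.5; s = 3.5; col = 'blue'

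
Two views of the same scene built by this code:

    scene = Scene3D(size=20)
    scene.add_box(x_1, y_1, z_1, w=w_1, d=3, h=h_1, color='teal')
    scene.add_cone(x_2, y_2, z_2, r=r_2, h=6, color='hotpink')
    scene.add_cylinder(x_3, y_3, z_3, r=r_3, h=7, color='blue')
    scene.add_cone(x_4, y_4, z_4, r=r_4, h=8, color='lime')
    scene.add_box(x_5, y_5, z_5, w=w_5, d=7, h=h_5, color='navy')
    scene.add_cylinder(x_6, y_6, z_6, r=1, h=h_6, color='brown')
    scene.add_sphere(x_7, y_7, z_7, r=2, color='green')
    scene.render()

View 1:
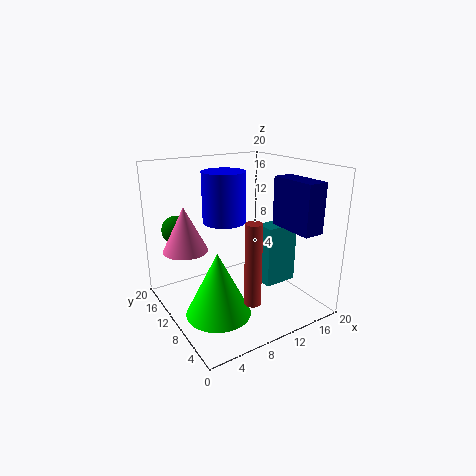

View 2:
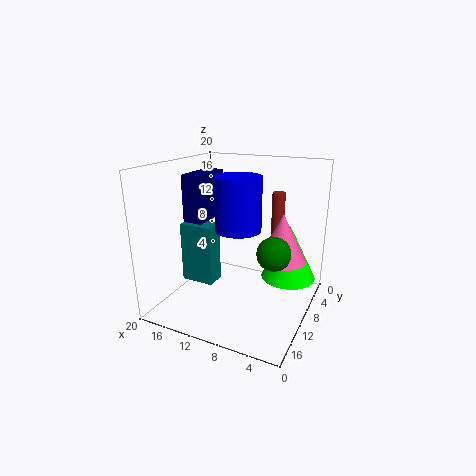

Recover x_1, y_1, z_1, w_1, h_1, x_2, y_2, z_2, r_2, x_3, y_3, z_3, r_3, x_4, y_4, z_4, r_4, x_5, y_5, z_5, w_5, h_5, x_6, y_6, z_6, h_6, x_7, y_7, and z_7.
x_1 = 14, y_1 = 8, z_1 = 2, w_1 = 5, h_1 = 9, x_2 = 3, y_2 = 12, z_2 = 9, r_2 = 3, x_3 = 9, y_3 = 12, z_3 = 12, r_3 = 3, x_4 = 4, y_4 = 5, z_4 = 3, r_4 = 4, x_5 = 16, y_5 = 3, z_5 = 11, w_5 = 3, h_5 = 7, x_6 = 7, y_6 = 2, z_6 = 5, h_6 = 10, x_7 = 3, y_7 = 15, z_7 = 11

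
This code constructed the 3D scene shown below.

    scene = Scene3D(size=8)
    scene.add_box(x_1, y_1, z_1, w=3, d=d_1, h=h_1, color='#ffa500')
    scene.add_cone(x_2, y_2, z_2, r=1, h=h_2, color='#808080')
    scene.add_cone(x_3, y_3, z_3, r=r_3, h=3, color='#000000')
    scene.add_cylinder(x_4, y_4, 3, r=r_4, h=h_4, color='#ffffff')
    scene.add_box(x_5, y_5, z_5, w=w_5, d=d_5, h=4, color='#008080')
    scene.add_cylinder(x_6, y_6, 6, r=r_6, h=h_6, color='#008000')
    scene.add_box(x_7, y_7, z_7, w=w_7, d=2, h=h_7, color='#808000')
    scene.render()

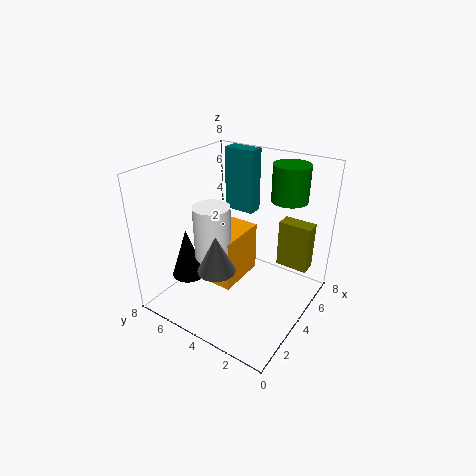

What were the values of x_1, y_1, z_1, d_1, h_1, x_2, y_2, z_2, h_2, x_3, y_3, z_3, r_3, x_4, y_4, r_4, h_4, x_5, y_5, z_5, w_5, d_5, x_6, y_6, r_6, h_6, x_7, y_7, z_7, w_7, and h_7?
x_1 = 3, y_1 = 4, z_1 = 1, d_1 = 2, h_1 = 3, x_2 = 2, y_2 = 4, z_2 = 3, h_2 = 2, x_3 = 3, y_3 = 7, z_3 = 1, r_3 = 1, x_4 = 3, y_4 = 5, r_4 = 1, h_4 = 3, x_5 = 7, y_5 = 5, z_5 = 4, w_5 = 1, d_5 = 2, x_6 = 6, y_6 = 2, r_6 = 1, h_6 = 2, x_7 = 7, y_7 = 1, z_7 = 1, w_7 = 1, h_7 = 3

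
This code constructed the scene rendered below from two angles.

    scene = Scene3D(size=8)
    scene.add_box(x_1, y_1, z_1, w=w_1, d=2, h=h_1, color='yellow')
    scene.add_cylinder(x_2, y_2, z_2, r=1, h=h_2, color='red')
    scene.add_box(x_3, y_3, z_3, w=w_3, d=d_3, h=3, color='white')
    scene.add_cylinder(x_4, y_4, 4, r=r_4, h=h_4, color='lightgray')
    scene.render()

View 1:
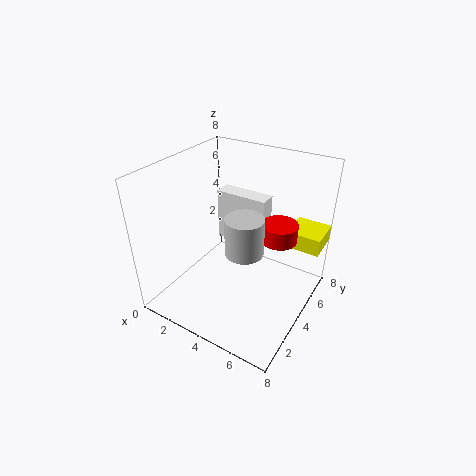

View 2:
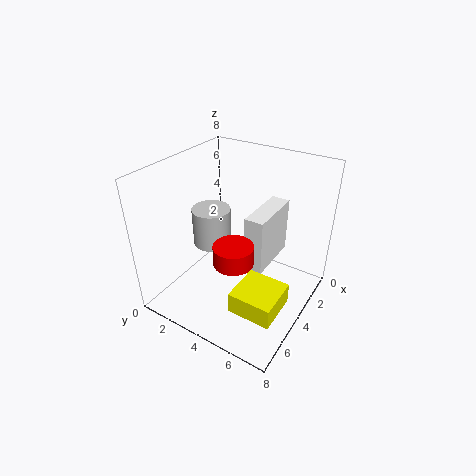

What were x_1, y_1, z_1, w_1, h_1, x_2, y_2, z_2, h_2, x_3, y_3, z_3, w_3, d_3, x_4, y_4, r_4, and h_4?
x_1 = 6, y_1 = 6, z_1 = 3, w_1 = 2, h_1 = 1, x_2 = 6, y_2 = 5, z_2 = 4, h_2 = 1, x_3 = 2, y_3 = 5, z_3 = 3, w_3 = 3, d_3 = 1, x_4 = 5, y_4 = 3, r_4 = 1, h_4 = 2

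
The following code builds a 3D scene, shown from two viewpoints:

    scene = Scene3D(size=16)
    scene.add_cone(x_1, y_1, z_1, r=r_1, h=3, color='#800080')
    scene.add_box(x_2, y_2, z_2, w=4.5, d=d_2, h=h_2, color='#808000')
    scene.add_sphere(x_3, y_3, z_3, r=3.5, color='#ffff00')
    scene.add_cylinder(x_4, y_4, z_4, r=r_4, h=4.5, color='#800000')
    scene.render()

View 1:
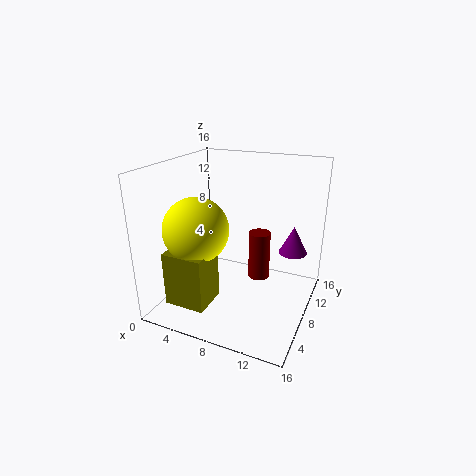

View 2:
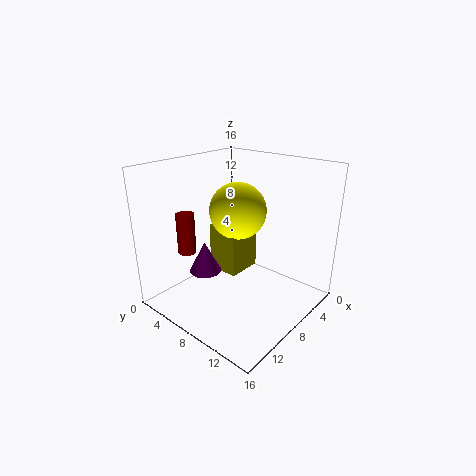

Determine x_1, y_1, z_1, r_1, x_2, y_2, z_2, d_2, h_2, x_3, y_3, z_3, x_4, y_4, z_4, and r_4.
x_1 = 14
y_1 = 9
z_1 = 7
r_1 = 1.5
x_2 = 2
y_2 = 2
z_2 = 1.5
d_2 = 4
h_2 = 6
x_3 = 4.5
y_3 = 5
z_3 = 9.5
x_4 = 12
y_4 = 4
z_4 = 6.5
r_4 = 1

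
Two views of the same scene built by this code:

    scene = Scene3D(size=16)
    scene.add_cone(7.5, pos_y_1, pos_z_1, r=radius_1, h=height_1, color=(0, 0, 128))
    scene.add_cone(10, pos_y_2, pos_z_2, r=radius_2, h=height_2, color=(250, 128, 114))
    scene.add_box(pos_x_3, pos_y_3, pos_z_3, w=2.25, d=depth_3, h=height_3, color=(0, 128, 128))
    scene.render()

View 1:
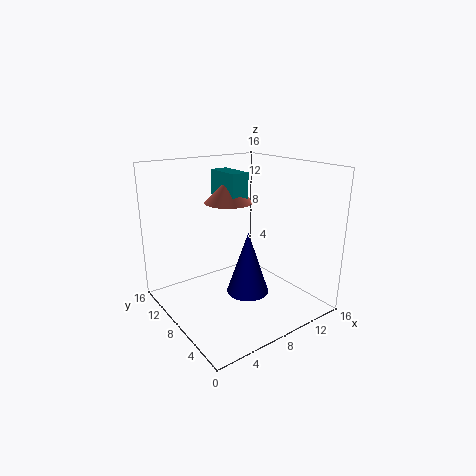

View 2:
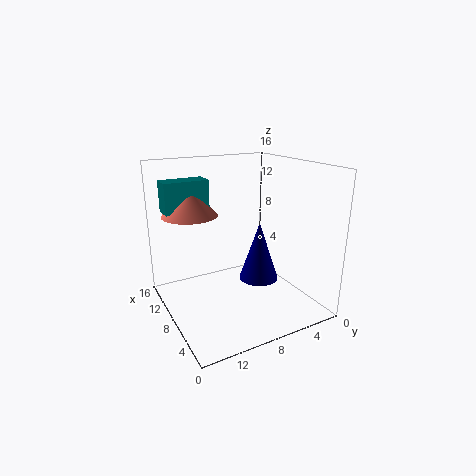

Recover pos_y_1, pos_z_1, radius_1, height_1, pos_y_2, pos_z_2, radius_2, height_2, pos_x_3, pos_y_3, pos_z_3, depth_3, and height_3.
pos_y_1 = 5.5
pos_z_1 = 2.75
radius_1 = 2.25
height_1 = 6.75
pos_y_2 = 12.75
pos_z_2 = 10.75
radius_2 = 3
height_2 = 3
pos_x_3 = 9.25
pos_y_3 = 10.75
pos_z_3 = 11.25
depth_3 = 4.75
height_3 = 3.25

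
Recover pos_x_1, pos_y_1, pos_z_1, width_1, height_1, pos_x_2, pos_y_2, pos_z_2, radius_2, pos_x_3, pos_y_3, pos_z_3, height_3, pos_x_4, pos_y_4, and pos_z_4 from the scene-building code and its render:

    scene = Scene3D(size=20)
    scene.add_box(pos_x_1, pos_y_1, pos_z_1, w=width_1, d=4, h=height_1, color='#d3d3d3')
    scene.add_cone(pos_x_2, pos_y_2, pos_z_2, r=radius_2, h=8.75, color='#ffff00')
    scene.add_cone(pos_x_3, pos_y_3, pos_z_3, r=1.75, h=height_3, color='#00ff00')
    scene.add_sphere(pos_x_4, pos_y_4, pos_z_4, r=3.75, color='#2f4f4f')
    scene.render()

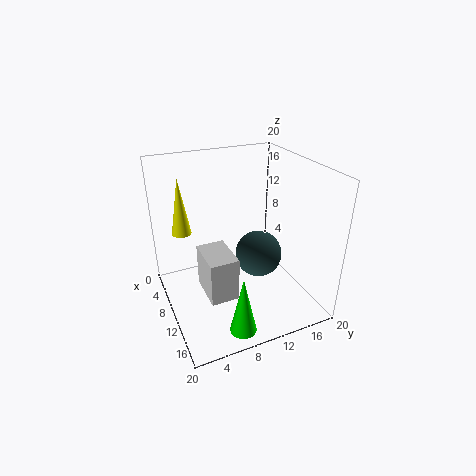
pos_x_1 = 7.25, pos_y_1 = 4.75, pos_z_1 = 2.25, width_1 = 6, height_1 = 6.25, pos_x_2 = 2.25, pos_y_2 = 4, pos_z_2 = 8.25, radius_2 = 1.5, pos_x_3 = 17.25, pos_y_3 = 7.5, pos_z_3 = 0.5, height_3 = 8, pos_x_4 = 6, pos_y_4 = 15.5, pos_z_4 = 3.75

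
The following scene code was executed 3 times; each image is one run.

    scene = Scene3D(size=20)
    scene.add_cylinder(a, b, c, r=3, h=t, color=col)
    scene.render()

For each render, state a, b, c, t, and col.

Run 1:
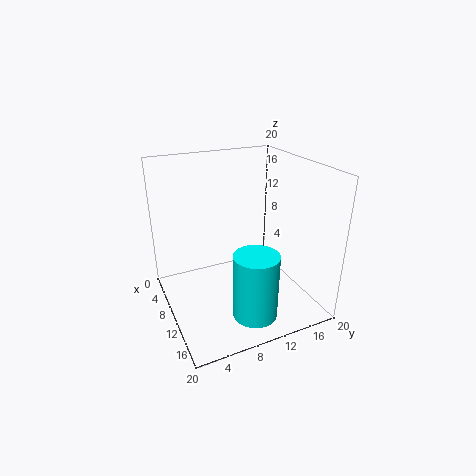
a = 15.5, b = 10, c = 1, t = 9, col = 'cyan'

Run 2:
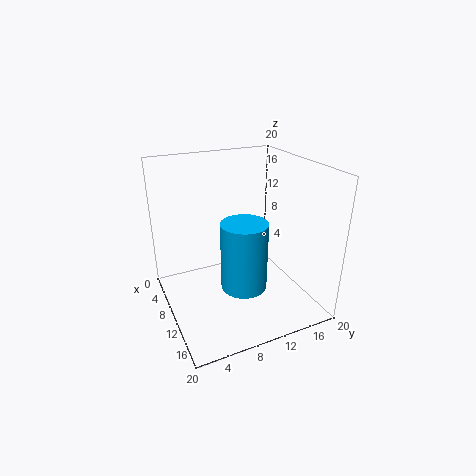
a = 14, b = 9, c = 5, t = 9, col = 'deepskyblue'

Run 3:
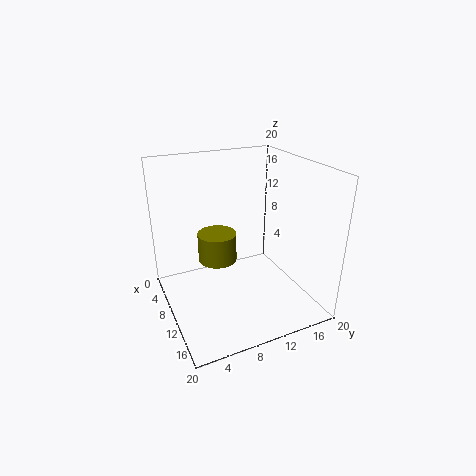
a = 4.5, b = 9, c = 4, t = 4.5, col = 'olive'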